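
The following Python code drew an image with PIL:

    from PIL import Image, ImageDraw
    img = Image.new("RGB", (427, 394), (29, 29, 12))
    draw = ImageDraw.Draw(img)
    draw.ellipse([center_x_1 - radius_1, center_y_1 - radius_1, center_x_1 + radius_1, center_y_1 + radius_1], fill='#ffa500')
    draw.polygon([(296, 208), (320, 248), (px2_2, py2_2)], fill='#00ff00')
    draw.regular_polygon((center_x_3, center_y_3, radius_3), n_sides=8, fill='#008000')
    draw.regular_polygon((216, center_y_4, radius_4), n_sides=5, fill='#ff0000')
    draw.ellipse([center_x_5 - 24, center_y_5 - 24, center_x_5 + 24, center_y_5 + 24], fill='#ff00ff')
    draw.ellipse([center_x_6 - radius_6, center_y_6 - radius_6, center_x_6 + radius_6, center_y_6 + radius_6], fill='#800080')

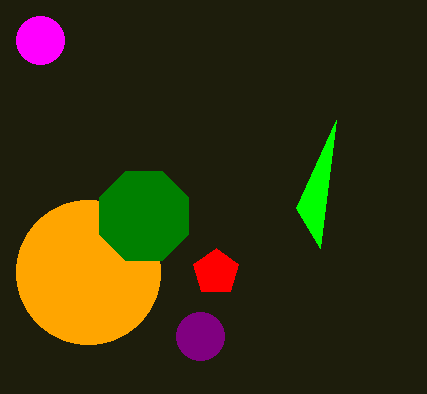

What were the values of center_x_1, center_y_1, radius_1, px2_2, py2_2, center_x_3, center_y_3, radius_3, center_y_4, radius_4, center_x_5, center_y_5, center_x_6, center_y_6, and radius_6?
center_x_1 = 88; center_y_1 = 272; radius_1 = 72; px2_2 = 336; py2_2 = 120; center_x_3 = 144; center_y_3 = 216; radius_3 = 48; center_y_4 = 272; radius_4 = 24; center_x_5 = 40; center_y_5 = 40; center_x_6 = 200; center_y_6 = 336; radius_6 = 24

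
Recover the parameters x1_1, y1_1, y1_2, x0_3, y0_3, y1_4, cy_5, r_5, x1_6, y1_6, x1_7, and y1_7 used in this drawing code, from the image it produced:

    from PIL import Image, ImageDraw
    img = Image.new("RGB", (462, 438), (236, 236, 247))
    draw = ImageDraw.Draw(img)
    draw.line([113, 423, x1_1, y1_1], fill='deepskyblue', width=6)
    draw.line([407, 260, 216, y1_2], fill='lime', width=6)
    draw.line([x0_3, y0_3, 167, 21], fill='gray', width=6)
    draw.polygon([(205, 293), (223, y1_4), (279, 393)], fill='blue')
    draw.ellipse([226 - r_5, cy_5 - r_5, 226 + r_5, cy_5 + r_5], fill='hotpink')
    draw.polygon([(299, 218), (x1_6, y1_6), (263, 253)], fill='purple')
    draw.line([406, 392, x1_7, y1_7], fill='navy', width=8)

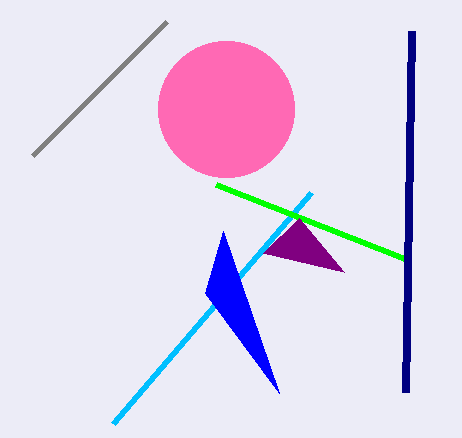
x1_1 = 311; y1_1 = 192; y1_2 = 185; x0_3 = 33; y0_3 = 155; y1_4 = 231; cy_5 = 109; r_5 = 68; x1_6 = 344; y1_6 = 272; x1_7 = 412; y1_7 = 31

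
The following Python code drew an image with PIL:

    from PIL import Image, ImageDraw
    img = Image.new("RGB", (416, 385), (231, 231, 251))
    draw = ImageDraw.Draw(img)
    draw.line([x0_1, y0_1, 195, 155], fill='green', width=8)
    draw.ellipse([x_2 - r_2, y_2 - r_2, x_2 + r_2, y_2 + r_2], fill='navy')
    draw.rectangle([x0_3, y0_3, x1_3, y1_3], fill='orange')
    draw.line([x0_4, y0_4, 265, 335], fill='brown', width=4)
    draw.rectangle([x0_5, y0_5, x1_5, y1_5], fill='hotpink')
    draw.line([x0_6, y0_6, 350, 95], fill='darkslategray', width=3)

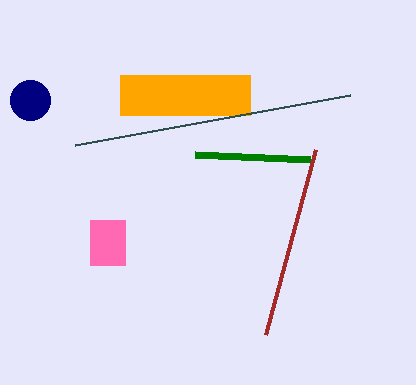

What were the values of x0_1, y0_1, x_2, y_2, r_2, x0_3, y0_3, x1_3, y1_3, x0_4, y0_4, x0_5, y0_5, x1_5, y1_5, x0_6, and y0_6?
x0_1 = 310
y0_1 = 160
x_2 = 30
y_2 = 100
r_2 = 20
x0_3 = 120
y0_3 = 75
x1_3 = 250
y1_3 = 115
x0_4 = 315
y0_4 = 150
x0_5 = 90
y0_5 = 220
x1_5 = 125
y1_5 = 265
x0_6 = 75
y0_6 = 145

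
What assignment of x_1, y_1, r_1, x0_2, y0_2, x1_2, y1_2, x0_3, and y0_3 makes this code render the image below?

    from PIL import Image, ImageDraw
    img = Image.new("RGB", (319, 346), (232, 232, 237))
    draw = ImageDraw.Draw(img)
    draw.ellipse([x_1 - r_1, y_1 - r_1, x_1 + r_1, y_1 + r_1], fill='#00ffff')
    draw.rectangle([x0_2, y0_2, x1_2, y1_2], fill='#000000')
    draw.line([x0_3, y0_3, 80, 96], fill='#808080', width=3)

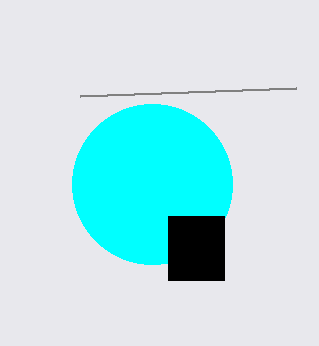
x_1 = 152, y_1 = 184, r_1 = 80, x0_2 = 168, y0_2 = 216, x1_2 = 224, y1_2 = 280, x0_3 = 296, y0_3 = 88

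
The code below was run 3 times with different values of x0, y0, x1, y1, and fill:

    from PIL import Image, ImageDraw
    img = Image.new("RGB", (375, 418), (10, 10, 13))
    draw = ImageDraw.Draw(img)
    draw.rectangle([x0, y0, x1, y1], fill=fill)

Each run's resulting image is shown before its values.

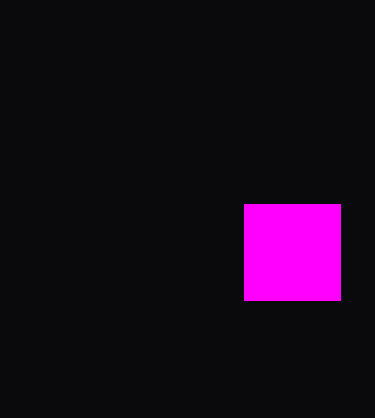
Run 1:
x0 = 244; y0 = 204; x1 = 340; y1 = 300; fill = 'magenta'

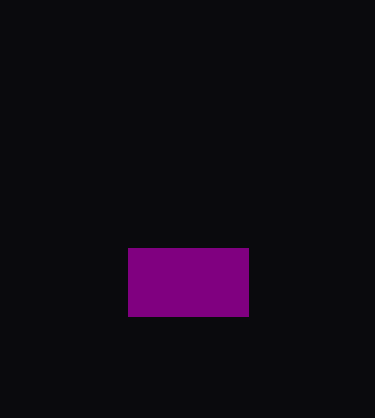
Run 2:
x0 = 128; y0 = 248; x1 = 248; y1 = 316; fill = 'purple'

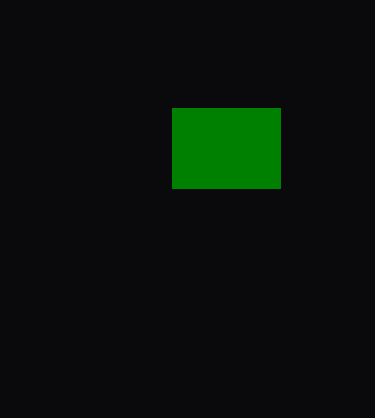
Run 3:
x0 = 172, y0 = 108, x1 = 280, y1 = 188, fill = 'green'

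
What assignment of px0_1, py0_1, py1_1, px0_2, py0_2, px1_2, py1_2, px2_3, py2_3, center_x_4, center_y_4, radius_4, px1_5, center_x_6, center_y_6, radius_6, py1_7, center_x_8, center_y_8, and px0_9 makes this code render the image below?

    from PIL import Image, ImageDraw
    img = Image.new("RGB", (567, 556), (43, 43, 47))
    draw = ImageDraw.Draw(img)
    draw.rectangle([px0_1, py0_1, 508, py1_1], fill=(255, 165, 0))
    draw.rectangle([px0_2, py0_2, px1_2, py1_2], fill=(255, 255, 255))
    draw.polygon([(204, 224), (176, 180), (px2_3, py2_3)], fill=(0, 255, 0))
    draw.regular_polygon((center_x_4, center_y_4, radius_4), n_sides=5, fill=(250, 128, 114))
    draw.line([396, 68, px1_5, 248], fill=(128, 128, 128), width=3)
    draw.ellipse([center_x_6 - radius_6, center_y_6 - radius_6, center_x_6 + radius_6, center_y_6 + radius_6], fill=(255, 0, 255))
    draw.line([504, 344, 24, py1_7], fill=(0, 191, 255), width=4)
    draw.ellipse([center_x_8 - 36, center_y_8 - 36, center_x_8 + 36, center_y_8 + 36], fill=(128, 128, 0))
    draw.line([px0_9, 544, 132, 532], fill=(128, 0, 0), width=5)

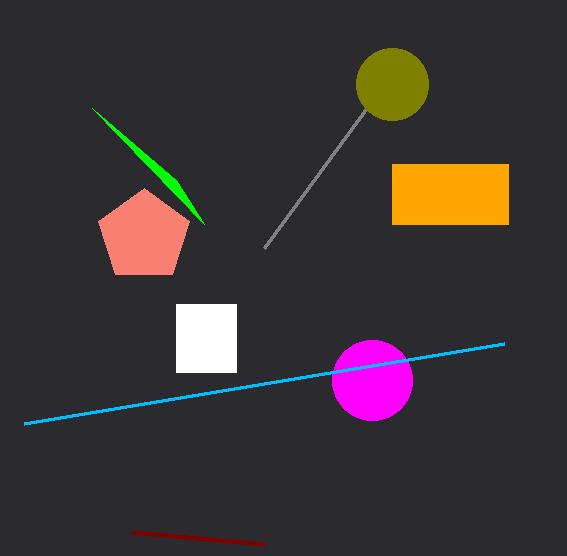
px0_1 = 392; py0_1 = 164; py1_1 = 224; px0_2 = 176; py0_2 = 304; px1_2 = 236; py1_2 = 372; px2_3 = 92; py2_3 = 108; center_x_4 = 144; center_y_4 = 236; radius_4 = 48; px1_5 = 264; center_x_6 = 372; center_y_6 = 380; radius_6 = 40; py1_7 = 424; center_x_8 = 392; center_y_8 = 84; px0_9 = 264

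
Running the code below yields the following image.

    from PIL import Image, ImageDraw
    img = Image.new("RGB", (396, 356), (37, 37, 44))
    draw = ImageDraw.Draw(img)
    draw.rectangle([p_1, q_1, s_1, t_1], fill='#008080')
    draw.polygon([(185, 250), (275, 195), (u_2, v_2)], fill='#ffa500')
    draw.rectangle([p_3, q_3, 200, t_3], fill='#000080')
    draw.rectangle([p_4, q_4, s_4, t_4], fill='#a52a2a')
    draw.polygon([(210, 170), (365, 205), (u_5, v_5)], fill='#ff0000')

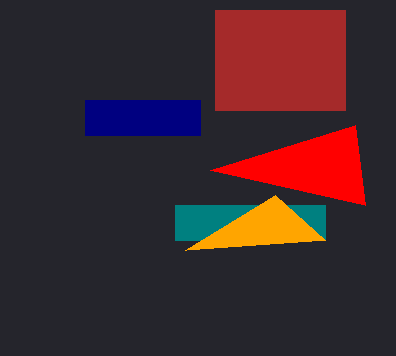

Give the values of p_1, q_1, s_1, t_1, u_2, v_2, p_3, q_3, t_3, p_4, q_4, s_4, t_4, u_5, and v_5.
p_1 = 175, q_1 = 205, s_1 = 325, t_1 = 240, u_2 = 325, v_2 = 240, p_3 = 85, q_3 = 100, t_3 = 135, p_4 = 215, q_4 = 10, s_4 = 345, t_4 = 110, u_5 = 355, v_5 = 125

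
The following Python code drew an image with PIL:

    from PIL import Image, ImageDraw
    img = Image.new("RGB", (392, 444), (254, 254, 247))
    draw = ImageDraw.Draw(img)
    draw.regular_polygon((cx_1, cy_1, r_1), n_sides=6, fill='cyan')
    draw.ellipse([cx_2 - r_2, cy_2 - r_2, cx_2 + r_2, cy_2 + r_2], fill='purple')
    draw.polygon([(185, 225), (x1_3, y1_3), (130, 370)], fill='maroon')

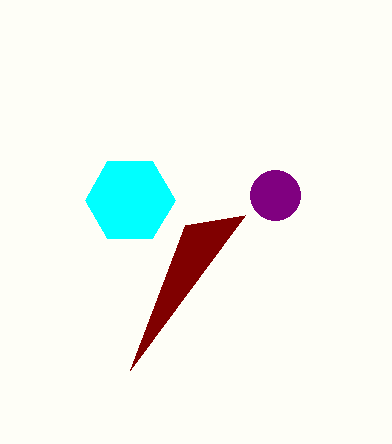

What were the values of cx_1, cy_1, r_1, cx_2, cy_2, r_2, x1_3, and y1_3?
cx_1 = 130; cy_1 = 200; r_1 = 45; cx_2 = 275; cy_2 = 195; r_2 = 25; x1_3 = 245; y1_3 = 215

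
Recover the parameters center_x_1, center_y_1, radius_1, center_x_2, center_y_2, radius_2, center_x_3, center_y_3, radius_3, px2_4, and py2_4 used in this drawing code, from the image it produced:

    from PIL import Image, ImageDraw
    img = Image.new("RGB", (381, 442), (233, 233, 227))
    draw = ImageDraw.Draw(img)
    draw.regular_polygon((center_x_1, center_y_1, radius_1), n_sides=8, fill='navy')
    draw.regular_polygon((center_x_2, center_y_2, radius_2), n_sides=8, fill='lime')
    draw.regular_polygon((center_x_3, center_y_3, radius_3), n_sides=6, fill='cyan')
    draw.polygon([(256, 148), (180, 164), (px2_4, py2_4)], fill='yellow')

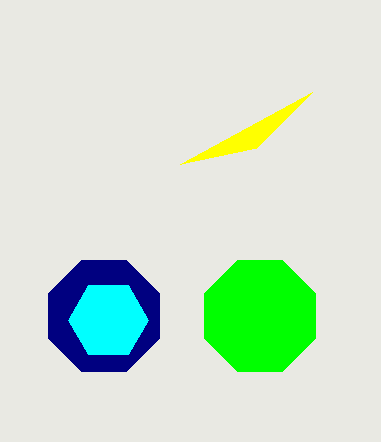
center_x_1 = 104
center_y_1 = 316
radius_1 = 60
center_x_2 = 260
center_y_2 = 316
radius_2 = 60
center_x_3 = 108
center_y_3 = 320
radius_3 = 40
px2_4 = 312
py2_4 = 92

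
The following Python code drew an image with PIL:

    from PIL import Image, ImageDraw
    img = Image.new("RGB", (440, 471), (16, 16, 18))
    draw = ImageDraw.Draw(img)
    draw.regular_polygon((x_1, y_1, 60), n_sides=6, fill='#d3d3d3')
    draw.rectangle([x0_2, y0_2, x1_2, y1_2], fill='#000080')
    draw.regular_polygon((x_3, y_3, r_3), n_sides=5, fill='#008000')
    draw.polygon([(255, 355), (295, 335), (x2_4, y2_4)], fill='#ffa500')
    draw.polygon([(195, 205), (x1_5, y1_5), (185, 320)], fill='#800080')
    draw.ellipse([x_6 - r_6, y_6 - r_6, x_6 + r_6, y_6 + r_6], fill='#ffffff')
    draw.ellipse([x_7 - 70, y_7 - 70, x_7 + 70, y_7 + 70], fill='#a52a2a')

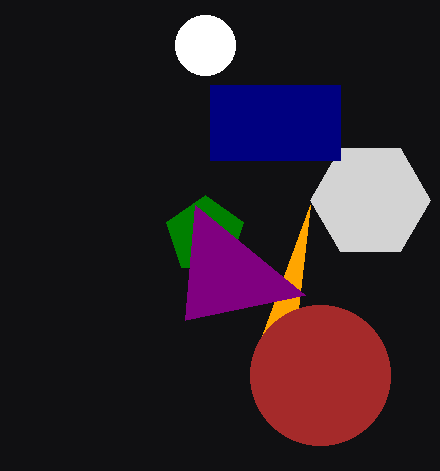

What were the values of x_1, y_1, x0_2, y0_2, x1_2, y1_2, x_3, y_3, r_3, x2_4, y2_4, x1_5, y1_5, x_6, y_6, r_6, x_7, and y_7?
x_1 = 370, y_1 = 200, x0_2 = 210, y0_2 = 85, x1_2 = 340, y1_2 = 160, x_3 = 205, y_3 = 235, r_3 = 40, x2_4 = 310, y2_4 = 205, x1_5 = 305, y1_5 = 295, x_6 = 205, y_6 = 45, r_6 = 30, x_7 = 320, y_7 = 375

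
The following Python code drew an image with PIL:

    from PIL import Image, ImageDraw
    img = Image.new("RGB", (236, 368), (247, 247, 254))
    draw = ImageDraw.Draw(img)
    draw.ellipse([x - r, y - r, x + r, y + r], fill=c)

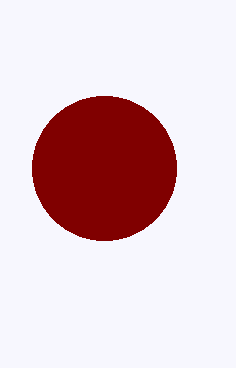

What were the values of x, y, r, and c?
x = 104
y = 168
r = 72
c = 'maroon'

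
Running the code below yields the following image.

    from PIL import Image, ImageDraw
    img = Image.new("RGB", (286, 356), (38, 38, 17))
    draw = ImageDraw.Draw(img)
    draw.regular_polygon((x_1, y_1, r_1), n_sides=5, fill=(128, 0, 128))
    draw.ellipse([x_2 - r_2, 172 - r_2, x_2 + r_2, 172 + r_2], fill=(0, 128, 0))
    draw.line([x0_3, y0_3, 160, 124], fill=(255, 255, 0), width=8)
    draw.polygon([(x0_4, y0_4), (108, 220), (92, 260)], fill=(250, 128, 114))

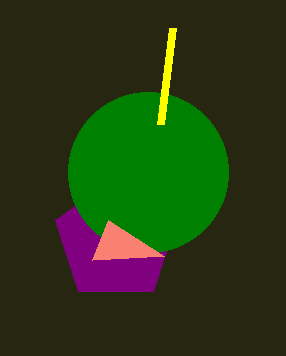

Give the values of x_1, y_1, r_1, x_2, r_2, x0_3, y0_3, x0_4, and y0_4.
x_1 = 116; y_1 = 240; r_1 = 64; x_2 = 148; r_2 = 80; x0_3 = 172; y0_3 = 28; x0_4 = 164; y0_4 = 256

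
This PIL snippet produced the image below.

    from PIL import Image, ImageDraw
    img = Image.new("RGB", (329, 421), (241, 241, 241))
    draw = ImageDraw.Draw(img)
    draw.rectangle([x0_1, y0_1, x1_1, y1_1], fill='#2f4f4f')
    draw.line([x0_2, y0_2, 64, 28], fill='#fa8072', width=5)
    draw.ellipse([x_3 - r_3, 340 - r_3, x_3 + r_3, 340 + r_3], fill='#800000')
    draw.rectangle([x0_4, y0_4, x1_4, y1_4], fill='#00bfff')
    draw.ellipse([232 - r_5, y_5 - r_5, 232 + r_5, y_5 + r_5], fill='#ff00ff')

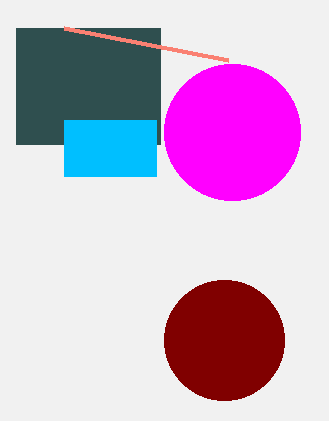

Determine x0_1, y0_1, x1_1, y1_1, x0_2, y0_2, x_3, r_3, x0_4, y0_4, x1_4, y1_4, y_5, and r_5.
x0_1 = 16
y0_1 = 28
x1_1 = 160
y1_1 = 144
x0_2 = 228
y0_2 = 60
x_3 = 224
r_3 = 60
x0_4 = 64
y0_4 = 120
x1_4 = 156
y1_4 = 176
y_5 = 132
r_5 = 68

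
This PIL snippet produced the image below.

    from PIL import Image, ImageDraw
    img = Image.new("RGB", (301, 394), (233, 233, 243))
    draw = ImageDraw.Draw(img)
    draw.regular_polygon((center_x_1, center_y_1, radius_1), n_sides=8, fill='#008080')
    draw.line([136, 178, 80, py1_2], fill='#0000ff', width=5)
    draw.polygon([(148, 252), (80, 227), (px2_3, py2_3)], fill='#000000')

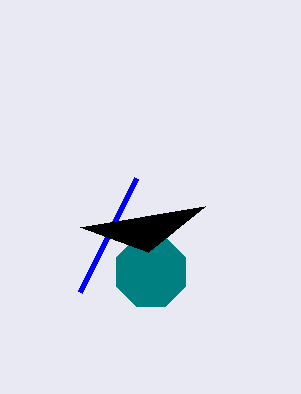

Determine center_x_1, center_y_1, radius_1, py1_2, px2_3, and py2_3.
center_x_1 = 151; center_y_1 = 272; radius_1 = 37; py1_2 = 292; px2_3 = 205; py2_3 = 206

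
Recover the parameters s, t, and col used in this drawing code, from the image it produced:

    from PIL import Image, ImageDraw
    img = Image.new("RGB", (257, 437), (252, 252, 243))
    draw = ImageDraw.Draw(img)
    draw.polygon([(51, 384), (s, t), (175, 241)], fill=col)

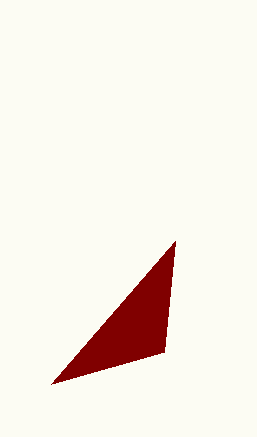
s = 164
t = 352
col = 'maroon'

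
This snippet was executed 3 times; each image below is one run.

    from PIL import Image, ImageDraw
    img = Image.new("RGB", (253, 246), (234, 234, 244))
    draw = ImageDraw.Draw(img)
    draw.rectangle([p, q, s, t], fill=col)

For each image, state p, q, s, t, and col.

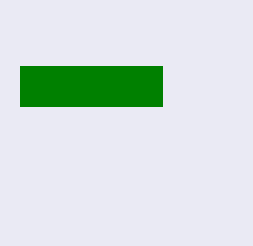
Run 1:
p = 20, q = 66, s = 162, t = 106, col = 'green'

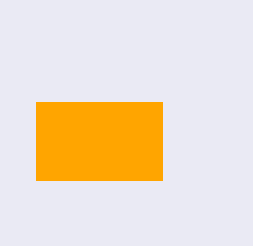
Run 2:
p = 36; q = 102; s = 162; t = 180; col = 'orange'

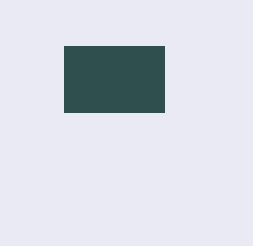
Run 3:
p = 64
q = 46
s = 164
t = 112
col = 'darkslategray'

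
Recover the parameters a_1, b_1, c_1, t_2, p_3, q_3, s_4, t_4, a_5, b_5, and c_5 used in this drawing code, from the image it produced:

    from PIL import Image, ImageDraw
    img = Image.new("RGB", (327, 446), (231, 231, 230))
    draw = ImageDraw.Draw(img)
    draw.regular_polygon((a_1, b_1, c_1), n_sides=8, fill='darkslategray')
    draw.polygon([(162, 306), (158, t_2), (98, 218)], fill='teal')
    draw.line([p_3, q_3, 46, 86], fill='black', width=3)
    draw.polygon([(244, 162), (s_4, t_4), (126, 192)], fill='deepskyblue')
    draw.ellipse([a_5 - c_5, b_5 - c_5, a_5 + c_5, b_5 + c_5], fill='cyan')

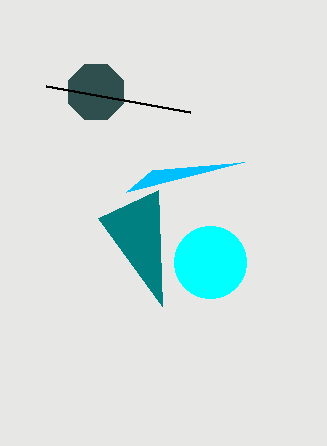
a_1 = 96
b_1 = 92
c_1 = 30
t_2 = 190
p_3 = 190
q_3 = 112
s_4 = 152
t_4 = 170
a_5 = 210
b_5 = 262
c_5 = 36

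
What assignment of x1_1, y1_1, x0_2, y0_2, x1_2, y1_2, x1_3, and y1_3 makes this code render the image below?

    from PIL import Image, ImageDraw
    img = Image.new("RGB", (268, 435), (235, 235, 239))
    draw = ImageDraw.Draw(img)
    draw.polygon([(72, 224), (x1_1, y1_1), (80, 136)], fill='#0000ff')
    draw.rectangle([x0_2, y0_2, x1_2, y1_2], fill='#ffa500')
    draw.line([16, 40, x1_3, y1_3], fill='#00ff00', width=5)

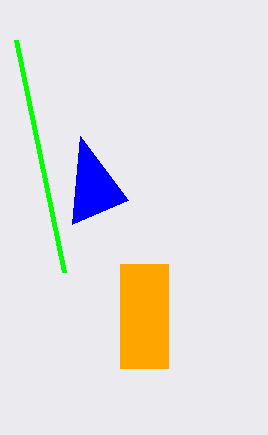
x1_1 = 128, y1_1 = 200, x0_2 = 120, y0_2 = 264, x1_2 = 168, y1_2 = 368, x1_3 = 64, y1_3 = 272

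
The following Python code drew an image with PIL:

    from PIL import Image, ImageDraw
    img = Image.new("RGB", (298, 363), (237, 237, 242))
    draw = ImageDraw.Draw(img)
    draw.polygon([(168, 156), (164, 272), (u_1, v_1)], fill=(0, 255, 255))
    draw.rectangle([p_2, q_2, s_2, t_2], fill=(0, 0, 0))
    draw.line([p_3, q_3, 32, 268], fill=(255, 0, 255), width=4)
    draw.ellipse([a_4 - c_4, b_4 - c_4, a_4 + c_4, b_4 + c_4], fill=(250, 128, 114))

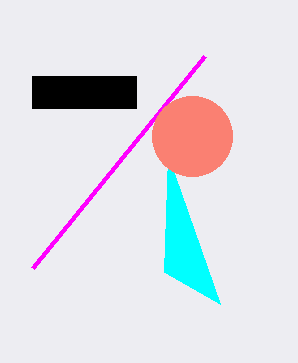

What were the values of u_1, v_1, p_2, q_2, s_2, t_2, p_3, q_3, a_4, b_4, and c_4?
u_1 = 220; v_1 = 304; p_2 = 32; q_2 = 76; s_2 = 136; t_2 = 108; p_3 = 204; q_3 = 56; a_4 = 192; b_4 = 136; c_4 = 40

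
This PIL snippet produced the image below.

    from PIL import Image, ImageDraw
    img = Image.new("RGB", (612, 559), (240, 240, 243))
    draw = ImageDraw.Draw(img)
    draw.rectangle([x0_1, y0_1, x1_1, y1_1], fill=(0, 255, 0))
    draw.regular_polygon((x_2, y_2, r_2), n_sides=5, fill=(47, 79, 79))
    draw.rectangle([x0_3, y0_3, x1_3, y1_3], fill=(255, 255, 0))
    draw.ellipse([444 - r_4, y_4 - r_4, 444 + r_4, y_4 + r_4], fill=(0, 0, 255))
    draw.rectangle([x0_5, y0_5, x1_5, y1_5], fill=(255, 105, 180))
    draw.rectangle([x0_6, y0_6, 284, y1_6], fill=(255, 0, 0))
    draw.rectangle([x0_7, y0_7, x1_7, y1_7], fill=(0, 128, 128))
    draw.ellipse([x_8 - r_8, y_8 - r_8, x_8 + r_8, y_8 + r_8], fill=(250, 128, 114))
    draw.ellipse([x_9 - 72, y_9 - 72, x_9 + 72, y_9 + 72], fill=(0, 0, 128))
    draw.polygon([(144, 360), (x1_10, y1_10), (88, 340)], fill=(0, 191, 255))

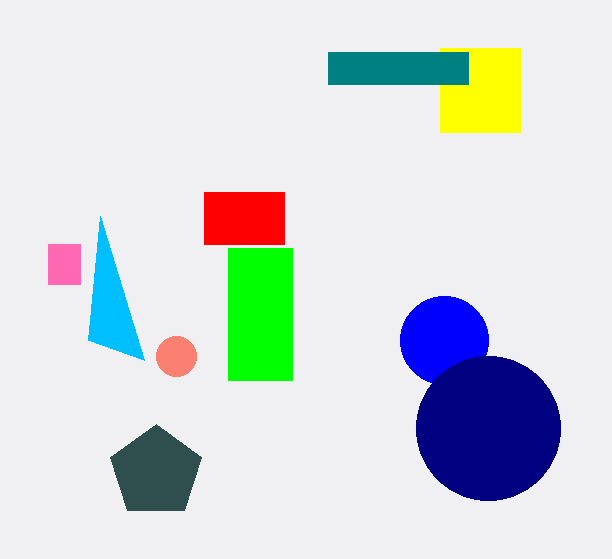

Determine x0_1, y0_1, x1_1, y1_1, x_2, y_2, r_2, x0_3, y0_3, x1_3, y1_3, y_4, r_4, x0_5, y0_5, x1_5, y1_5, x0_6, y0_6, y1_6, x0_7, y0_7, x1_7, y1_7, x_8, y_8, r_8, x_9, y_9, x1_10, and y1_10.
x0_1 = 228; y0_1 = 248; x1_1 = 292; y1_1 = 380; x_2 = 156; y_2 = 472; r_2 = 48; x0_3 = 440; y0_3 = 48; x1_3 = 520; y1_3 = 132; y_4 = 340; r_4 = 44; x0_5 = 48; y0_5 = 244; x1_5 = 80; y1_5 = 284; x0_6 = 204; y0_6 = 192; y1_6 = 244; x0_7 = 328; y0_7 = 52; x1_7 = 468; y1_7 = 84; x_8 = 176; y_8 = 356; r_8 = 20; x_9 = 488; y_9 = 428; x1_10 = 100; y1_10 = 216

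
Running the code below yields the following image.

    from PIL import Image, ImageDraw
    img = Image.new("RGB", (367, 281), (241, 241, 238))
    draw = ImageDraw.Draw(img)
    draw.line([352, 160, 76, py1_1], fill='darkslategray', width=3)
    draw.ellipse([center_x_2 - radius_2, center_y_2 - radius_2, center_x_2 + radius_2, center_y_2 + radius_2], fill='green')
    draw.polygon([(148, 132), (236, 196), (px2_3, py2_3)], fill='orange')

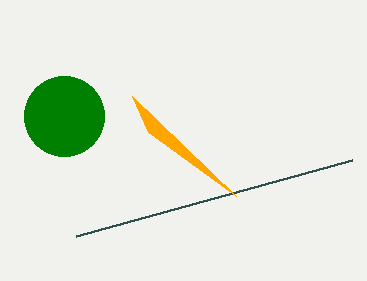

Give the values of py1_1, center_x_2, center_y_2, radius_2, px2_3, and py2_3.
py1_1 = 236; center_x_2 = 64; center_y_2 = 116; radius_2 = 40; px2_3 = 132; py2_3 = 96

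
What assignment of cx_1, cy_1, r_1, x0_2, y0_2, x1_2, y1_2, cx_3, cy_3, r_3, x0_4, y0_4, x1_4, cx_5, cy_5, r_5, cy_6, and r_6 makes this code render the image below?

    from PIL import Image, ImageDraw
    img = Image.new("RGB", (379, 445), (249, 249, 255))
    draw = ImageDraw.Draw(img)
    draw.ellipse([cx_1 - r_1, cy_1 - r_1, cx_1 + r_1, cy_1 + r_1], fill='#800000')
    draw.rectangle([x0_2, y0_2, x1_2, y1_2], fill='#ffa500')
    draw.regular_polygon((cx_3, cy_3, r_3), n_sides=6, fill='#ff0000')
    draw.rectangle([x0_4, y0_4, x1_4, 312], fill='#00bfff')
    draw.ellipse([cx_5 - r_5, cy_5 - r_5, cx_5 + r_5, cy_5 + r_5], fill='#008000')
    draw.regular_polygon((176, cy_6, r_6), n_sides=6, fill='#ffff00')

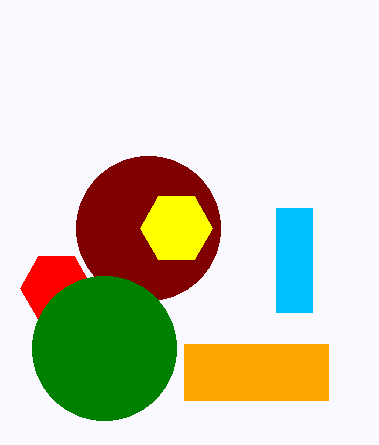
cx_1 = 148; cy_1 = 228; r_1 = 72; x0_2 = 184; y0_2 = 344; x1_2 = 328; y1_2 = 400; cx_3 = 56; cy_3 = 288; r_3 = 36; x0_4 = 276; y0_4 = 208; x1_4 = 312; cx_5 = 104; cy_5 = 348; r_5 = 72; cy_6 = 228; r_6 = 36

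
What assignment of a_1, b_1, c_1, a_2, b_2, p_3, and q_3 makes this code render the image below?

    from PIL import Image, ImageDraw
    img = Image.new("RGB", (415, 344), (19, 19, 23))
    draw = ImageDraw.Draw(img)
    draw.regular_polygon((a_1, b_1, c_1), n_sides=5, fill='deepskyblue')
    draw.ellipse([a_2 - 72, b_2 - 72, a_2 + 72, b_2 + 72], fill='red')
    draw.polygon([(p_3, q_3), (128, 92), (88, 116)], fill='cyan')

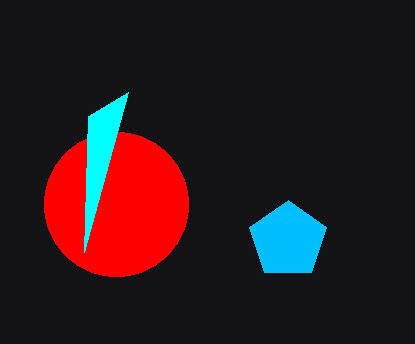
a_1 = 288, b_1 = 240, c_1 = 40, a_2 = 116, b_2 = 204, p_3 = 84, q_3 = 252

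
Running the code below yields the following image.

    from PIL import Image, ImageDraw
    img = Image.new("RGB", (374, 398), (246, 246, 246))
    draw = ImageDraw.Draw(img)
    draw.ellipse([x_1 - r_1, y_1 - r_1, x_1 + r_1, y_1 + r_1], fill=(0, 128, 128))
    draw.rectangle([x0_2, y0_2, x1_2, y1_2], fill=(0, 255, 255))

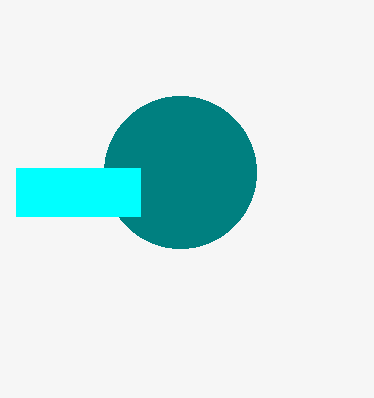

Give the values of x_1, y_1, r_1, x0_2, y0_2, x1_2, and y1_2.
x_1 = 180
y_1 = 172
r_1 = 76
x0_2 = 16
y0_2 = 168
x1_2 = 140
y1_2 = 216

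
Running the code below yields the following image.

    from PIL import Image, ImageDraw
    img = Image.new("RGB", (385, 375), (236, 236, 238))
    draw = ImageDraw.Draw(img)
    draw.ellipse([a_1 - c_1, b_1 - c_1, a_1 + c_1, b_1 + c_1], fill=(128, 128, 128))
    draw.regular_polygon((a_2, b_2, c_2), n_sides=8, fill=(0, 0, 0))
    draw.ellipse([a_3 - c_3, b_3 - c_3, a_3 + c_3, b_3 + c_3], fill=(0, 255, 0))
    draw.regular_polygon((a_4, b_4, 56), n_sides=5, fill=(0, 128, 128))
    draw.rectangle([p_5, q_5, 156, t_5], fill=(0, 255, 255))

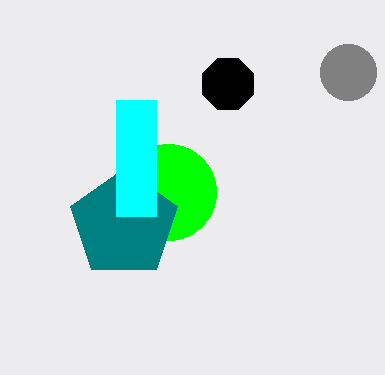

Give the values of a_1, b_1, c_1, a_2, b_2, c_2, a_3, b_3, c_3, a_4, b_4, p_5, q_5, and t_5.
a_1 = 348
b_1 = 72
c_1 = 28
a_2 = 228
b_2 = 84
c_2 = 28
a_3 = 168
b_3 = 192
c_3 = 48
a_4 = 124
b_4 = 224
p_5 = 116
q_5 = 100
t_5 = 216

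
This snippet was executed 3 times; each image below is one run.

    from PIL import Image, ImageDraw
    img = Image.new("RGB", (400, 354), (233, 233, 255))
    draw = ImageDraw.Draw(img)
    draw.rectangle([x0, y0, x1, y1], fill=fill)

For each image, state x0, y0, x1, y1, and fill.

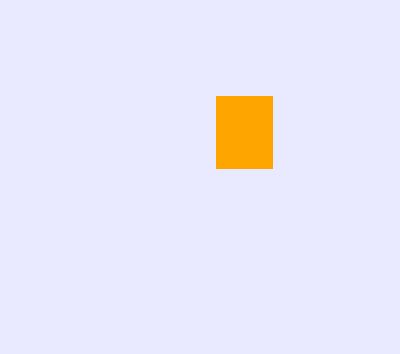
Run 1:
x0 = 216; y0 = 96; x1 = 272; y1 = 168; fill = 'orange'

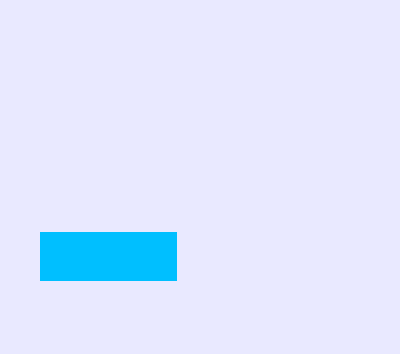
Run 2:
x0 = 40; y0 = 232; x1 = 176; y1 = 280; fill = 'deepskyblue'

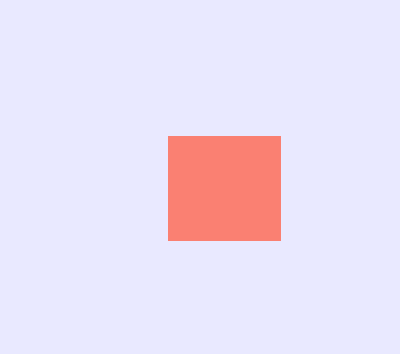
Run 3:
x0 = 168, y0 = 136, x1 = 280, y1 = 240, fill = 'salmon'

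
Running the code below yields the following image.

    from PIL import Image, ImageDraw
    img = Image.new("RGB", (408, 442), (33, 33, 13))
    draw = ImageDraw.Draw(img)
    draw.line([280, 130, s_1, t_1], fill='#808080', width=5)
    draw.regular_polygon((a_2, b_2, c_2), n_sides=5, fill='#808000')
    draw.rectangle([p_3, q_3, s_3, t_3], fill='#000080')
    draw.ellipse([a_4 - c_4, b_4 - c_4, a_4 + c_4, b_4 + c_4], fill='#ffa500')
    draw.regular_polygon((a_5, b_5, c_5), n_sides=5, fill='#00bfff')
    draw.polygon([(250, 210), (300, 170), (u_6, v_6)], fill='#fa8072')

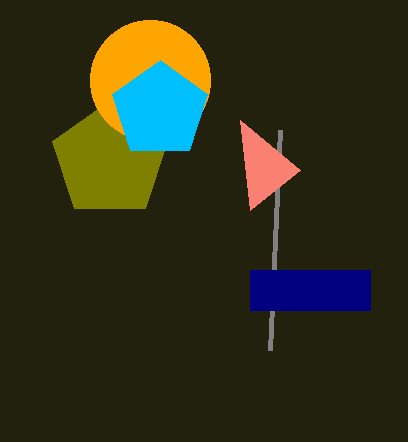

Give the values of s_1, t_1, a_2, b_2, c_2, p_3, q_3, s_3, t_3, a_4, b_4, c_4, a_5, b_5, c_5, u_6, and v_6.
s_1 = 270
t_1 = 350
a_2 = 110
b_2 = 160
c_2 = 60
p_3 = 250
q_3 = 270
s_3 = 370
t_3 = 310
a_4 = 150
b_4 = 80
c_4 = 60
a_5 = 160
b_5 = 110
c_5 = 50
u_6 = 240
v_6 = 120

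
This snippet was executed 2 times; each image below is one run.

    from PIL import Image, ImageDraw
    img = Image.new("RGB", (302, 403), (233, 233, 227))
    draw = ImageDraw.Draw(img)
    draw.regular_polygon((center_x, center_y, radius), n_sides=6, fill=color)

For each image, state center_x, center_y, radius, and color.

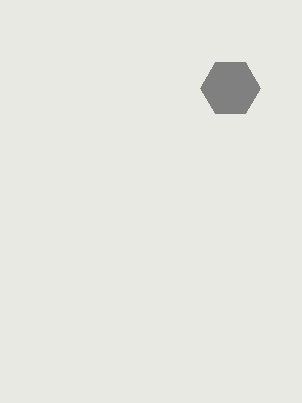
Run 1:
center_x = 230; center_y = 88; radius = 30; color = 'gray'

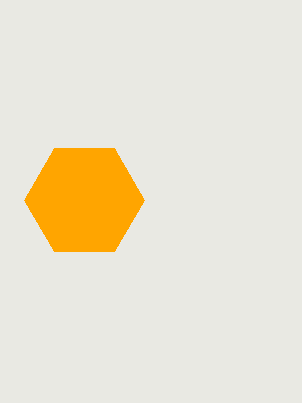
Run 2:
center_x = 84, center_y = 200, radius = 60, color = 'orange'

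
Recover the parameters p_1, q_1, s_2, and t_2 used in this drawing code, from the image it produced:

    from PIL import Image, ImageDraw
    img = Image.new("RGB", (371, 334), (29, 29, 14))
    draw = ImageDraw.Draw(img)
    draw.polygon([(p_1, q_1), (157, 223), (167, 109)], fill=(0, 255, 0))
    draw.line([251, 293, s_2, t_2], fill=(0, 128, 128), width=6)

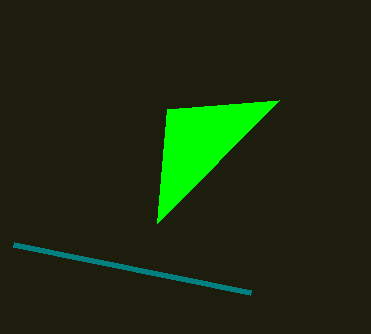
p_1 = 279, q_1 = 100, s_2 = 14, t_2 = 245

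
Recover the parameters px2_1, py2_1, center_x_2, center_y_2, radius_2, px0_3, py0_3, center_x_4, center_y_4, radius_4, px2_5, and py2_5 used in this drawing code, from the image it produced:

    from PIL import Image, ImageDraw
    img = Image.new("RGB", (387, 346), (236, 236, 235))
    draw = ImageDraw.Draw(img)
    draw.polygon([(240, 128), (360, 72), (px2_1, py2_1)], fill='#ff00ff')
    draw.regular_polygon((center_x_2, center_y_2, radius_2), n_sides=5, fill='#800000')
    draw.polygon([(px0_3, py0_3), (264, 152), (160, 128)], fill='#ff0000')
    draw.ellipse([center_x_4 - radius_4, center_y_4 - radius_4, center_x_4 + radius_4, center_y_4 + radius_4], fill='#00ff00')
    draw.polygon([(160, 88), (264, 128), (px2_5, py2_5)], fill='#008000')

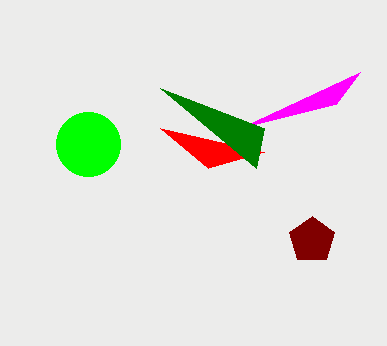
px2_1 = 336; py2_1 = 104; center_x_2 = 312; center_y_2 = 240; radius_2 = 24; px0_3 = 208; py0_3 = 168; center_x_4 = 88; center_y_4 = 144; radius_4 = 32; px2_5 = 256; py2_5 = 168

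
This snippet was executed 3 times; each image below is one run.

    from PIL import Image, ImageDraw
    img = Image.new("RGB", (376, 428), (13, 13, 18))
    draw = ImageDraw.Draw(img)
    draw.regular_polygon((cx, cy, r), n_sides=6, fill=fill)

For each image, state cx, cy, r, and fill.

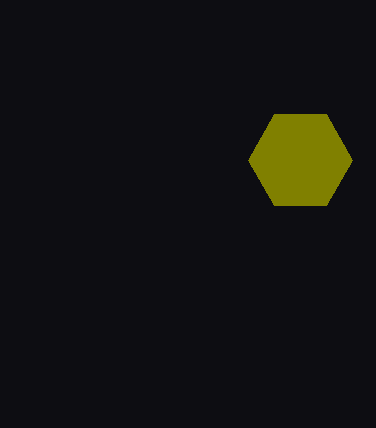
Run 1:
cx = 300; cy = 160; r = 52; fill = 'olive'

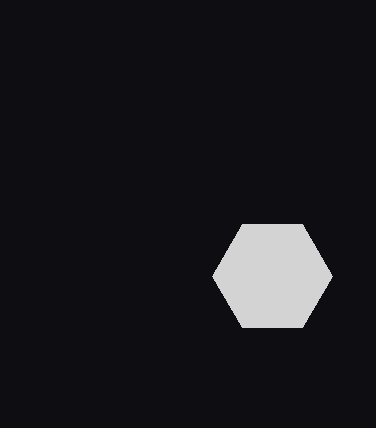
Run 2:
cx = 272; cy = 276; r = 60; fill = 'lightgray'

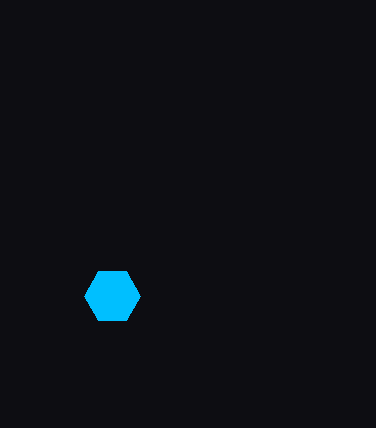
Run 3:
cx = 112
cy = 296
r = 28
fill = 'deepskyblue'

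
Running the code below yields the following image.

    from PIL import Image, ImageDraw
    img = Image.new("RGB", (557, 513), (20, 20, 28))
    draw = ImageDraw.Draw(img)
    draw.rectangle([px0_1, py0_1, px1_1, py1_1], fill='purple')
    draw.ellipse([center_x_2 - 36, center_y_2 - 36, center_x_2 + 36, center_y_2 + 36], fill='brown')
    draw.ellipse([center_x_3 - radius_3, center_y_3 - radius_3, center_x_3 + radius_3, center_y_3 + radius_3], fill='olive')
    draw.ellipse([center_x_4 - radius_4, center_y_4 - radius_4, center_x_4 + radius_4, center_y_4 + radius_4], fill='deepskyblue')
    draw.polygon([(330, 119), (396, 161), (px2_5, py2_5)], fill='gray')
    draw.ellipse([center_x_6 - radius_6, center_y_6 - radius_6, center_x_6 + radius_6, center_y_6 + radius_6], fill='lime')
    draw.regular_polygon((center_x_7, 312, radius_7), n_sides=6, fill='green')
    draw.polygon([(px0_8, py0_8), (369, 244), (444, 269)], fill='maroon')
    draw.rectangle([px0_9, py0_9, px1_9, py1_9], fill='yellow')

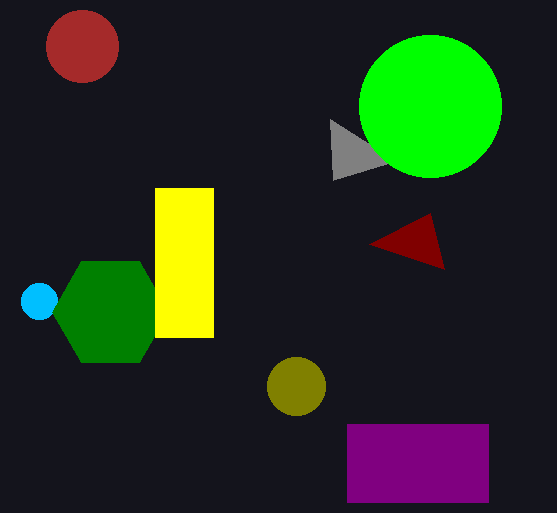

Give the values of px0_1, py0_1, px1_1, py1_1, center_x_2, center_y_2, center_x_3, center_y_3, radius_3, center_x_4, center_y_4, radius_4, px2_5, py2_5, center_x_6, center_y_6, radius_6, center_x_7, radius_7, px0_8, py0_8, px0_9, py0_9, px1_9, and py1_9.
px0_1 = 347, py0_1 = 424, px1_1 = 488, py1_1 = 502, center_x_2 = 82, center_y_2 = 46, center_x_3 = 296, center_y_3 = 386, radius_3 = 29, center_x_4 = 39, center_y_4 = 301, radius_4 = 18, px2_5 = 333, py2_5 = 180, center_x_6 = 430, center_y_6 = 106, radius_6 = 71, center_x_7 = 110, radius_7 = 58, px0_8 = 430, py0_8 = 213, px0_9 = 155, py0_9 = 188, px1_9 = 213, py1_9 = 337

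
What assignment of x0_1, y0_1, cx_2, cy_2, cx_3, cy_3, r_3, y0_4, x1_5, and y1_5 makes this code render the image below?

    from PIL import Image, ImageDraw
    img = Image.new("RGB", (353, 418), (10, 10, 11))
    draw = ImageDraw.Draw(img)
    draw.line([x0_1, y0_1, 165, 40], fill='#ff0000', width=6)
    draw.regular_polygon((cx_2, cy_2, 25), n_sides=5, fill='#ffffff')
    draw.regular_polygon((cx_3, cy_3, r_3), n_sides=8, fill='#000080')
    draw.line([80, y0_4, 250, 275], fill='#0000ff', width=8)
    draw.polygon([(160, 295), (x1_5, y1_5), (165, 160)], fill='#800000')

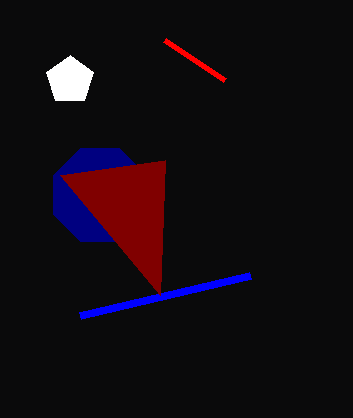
x0_1 = 225, y0_1 = 80, cx_2 = 70, cy_2 = 80, cx_3 = 100, cy_3 = 195, r_3 = 50, y0_4 = 315, x1_5 = 60, y1_5 = 175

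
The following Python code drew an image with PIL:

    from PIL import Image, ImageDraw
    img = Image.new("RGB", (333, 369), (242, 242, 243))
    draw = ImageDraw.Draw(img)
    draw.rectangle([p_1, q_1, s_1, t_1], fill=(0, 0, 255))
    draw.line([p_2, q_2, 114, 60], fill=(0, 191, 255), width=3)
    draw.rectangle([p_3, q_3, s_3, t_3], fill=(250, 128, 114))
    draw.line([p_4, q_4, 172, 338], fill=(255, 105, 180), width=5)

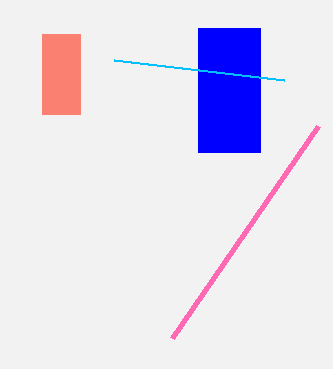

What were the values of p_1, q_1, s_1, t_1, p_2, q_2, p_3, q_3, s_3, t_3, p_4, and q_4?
p_1 = 198; q_1 = 28; s_1 = 260; t_1 = 152; p_2 = 284; q_2 = 80; p_3 = 42; q_3 = 34; s_3 = 80; t_3 = 114; p_4 = 318; q_4 = 126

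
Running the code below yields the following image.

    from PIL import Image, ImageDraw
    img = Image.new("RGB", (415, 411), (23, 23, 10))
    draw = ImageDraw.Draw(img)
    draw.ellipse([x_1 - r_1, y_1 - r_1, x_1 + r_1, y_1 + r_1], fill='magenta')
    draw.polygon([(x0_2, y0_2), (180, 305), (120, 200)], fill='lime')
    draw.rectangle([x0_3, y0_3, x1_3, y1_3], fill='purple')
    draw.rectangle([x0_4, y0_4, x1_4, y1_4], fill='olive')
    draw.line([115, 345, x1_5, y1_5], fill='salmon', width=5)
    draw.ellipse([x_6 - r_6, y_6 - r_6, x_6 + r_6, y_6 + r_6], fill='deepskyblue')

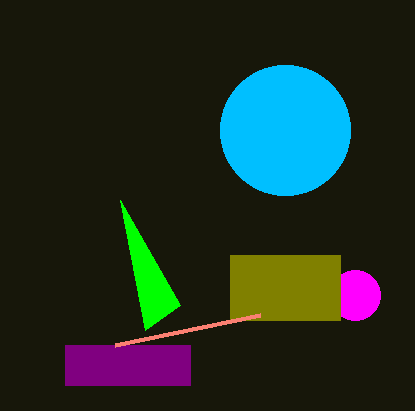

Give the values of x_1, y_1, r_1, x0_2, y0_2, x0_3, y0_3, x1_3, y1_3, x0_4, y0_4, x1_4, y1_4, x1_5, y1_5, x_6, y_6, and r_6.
x_1 = 355
y_1 = 295
r_1 = 25
x0_2 = 145
y0_2 = 330
x0_3 = 65
y0_3 = 345
x1_3 = 190
y1_3 = 385
x0_4 = 230
y0_4 = 255
x1_4 = 340
y1_4 = 320
x1_5 = 260
y1_5 = 315
x_6 = 285
y_6 = 130
r_6 = 65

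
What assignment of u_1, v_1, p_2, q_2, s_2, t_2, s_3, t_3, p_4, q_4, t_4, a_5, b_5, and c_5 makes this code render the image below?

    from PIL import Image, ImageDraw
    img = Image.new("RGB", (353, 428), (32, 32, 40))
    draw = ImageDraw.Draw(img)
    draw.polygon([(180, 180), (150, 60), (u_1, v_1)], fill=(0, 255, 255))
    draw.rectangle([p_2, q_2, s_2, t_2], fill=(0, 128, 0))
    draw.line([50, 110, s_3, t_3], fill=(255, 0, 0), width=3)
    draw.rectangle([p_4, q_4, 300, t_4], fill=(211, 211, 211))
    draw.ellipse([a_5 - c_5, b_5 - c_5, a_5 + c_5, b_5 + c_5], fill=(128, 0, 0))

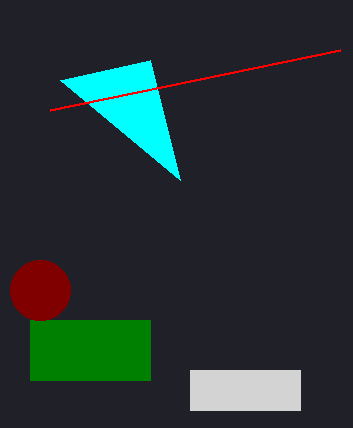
u_1 = 60; v_1 = 80; p_2 = 30; q_2 = 320; s_2 = 150; t_2 = 380; s_3 = 340; t_3 = 50; p_4 = 190; q_4 = 370; t_4 = 410; a_5 = 40; b_5 = 290; c_5 = 30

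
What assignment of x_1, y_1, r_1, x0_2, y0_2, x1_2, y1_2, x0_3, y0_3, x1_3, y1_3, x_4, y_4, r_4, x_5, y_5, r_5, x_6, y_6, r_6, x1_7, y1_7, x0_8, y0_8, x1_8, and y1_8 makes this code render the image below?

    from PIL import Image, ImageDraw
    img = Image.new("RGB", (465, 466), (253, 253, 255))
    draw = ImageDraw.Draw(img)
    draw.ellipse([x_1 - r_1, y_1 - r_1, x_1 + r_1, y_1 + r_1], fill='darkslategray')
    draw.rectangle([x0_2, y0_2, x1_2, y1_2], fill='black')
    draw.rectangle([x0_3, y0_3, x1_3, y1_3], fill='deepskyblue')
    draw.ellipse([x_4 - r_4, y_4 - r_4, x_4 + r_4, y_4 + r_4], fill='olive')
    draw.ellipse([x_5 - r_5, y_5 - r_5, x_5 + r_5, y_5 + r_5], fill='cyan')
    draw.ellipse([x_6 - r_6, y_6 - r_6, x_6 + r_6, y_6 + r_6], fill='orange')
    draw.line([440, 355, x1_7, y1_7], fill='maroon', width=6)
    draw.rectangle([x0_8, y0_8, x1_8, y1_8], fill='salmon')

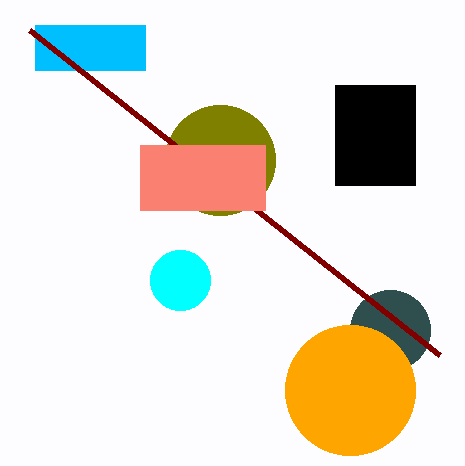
x_1 = 390, y_1 = 330, r_1 = 40, x0_2 = 335, y0_2 = 85, x1_2 = 415, y1_2 = 185, x0_3 = 35, y0_3 = 25, x1_3 = 145, y1_3 = 70, x_4 = 220, y_4 = 160, r_4 = 55, x_5 = 180, y_5 = 280, r_5 = 30, x_6 = 350, y_6 = 390, r_6 = 65, x1_7 = 30, y1_7 = 30, x0_8 = 140, y0_8 = 145, x1_8 = 265, y1_8 = 210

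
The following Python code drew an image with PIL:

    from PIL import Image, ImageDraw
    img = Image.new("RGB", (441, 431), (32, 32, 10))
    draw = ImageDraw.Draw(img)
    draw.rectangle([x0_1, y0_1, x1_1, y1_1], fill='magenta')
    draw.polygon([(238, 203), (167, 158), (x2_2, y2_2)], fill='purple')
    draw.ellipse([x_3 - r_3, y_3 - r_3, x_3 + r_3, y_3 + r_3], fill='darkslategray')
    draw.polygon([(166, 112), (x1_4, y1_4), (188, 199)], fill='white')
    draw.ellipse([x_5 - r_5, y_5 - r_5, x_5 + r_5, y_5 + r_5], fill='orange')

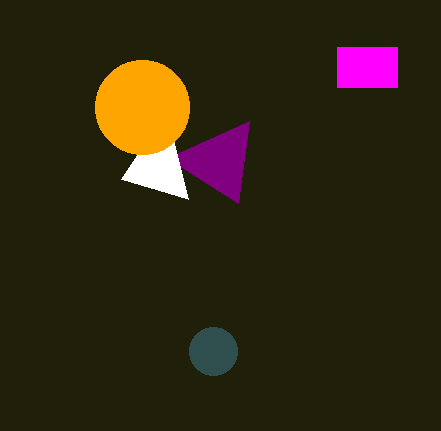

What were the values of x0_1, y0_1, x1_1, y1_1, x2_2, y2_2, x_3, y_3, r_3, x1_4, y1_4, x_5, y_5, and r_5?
x0_1 = 337, y0_1 = 47, x1_1 = 397, y1_1 = 87, x2_2 = 249, y2_2 = 121, x_3 = 213, y_3 = 351, r_3 = 24, x1_4 = 121, y1_4 = 179, x_5 = 142, y_5 = 107, r_5 = 47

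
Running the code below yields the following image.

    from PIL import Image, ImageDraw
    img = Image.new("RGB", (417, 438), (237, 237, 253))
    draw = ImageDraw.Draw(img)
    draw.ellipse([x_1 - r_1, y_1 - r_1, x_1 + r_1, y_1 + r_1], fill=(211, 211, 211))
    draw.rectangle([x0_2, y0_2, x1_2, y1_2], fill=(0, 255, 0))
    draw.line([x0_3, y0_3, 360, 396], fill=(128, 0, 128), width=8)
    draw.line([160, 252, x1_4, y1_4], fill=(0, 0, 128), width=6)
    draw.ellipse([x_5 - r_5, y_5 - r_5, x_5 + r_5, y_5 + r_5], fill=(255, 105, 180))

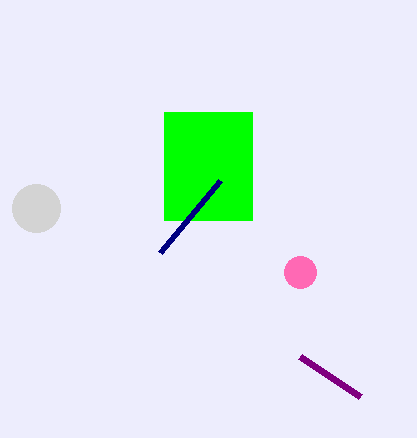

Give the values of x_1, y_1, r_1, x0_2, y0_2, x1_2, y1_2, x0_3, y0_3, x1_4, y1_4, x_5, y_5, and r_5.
x_1 = 36
y_1 = 208
r_1 = 24
x0_2 = 164
y0_2 = 112
x1_2 = 252
y1_2 = 220
x0_3 = 300
y0_3 = 356
x1_4 = 220
y1_4 = 180
x_5 = 300
y_5 = 272
r_5 = 16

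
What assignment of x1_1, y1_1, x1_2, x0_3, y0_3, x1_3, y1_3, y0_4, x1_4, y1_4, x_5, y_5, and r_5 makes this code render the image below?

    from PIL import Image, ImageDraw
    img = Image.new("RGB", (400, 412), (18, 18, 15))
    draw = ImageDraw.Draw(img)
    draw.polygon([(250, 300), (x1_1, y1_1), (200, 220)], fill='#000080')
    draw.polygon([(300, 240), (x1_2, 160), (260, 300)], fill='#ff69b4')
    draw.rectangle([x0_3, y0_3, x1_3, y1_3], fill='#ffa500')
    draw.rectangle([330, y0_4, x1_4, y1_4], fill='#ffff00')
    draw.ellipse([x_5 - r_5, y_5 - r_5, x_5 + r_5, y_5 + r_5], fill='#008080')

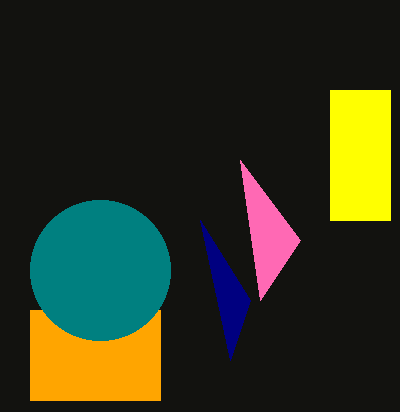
x1_1 = 230; y1_1 = 360; x1_2 = 240; x0_3 = 30; y0_3 = 310; x1_3 = 160; y1_3 = 400; y0_4 = 90; x1_4 = 390; y1_4 = 220; x_5 = 100; y_5 = 270; r_5 = 70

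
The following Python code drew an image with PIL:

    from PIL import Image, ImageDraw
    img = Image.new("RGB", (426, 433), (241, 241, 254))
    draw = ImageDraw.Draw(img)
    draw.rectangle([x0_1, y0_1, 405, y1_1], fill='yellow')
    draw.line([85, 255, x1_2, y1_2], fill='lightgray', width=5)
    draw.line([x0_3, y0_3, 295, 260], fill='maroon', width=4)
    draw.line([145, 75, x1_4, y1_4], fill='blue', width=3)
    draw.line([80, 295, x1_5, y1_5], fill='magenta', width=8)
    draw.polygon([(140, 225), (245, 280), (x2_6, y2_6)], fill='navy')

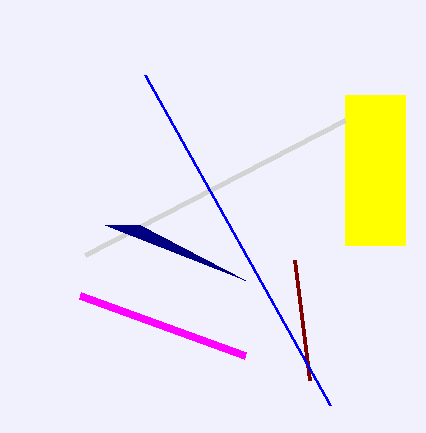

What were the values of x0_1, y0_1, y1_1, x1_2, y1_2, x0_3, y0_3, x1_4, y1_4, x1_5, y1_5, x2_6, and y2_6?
x0_1 = 345
y0_1 = 95
y1_1 = 245
x1_2 = 345
y1_2 = 120
x0_3 = 310
y0_3 = 380
x1_4 = 330
y1_4 = 405
x1_5 = 245
y1_5 = 355
x2_6 = 105
y2_6 = 225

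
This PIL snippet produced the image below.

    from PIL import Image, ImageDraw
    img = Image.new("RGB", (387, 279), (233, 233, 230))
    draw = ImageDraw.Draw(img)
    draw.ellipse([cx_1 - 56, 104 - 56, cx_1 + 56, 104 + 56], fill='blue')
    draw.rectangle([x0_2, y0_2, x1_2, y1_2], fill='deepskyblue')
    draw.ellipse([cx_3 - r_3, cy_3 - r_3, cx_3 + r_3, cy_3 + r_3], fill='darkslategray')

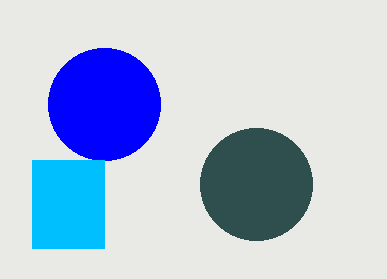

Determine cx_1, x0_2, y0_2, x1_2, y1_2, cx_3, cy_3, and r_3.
cx_1 = 104; x0_2 = 32; y0_2 = 160; x1_2 = 104; y1_2 = 248; cx_3 = 256; cy_3 = 184; r_3 = 56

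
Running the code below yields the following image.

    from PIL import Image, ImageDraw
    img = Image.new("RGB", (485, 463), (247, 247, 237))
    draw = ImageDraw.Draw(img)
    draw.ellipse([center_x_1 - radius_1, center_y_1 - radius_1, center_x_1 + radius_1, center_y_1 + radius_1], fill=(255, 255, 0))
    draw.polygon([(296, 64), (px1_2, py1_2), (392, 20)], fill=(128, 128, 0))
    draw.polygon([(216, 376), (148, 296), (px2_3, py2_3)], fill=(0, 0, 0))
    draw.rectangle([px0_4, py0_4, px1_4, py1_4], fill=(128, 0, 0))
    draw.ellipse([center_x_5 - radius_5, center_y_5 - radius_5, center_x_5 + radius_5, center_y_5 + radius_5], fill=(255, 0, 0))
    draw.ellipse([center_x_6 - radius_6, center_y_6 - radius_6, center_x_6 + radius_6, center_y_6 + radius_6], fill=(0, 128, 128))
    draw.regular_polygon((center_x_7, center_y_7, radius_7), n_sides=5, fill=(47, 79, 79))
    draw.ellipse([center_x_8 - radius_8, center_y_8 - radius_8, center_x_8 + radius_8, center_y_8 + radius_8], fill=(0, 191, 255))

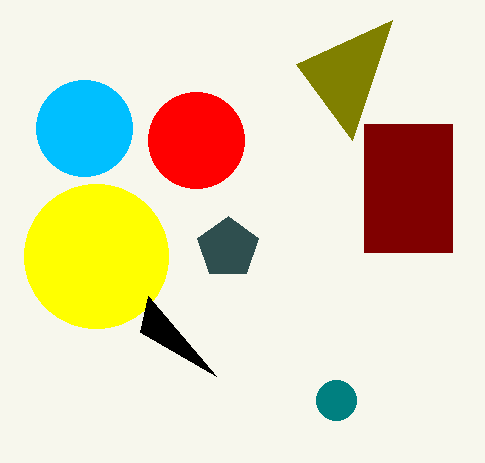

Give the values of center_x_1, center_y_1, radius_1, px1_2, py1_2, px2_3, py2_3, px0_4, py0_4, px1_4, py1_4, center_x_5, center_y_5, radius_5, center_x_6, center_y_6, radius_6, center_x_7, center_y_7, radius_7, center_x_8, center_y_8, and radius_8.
center_x_1 = 96, center_y_1 = 256, radius_1 = 72, px1_2 = 352, py1_2 = 140, px2_3 = 140, py2_3 = 332, px0_4 = 364, py0_4 = 124, px1_4 = 452, py1_4 = 252, center_x_5 = 196, center_y_5 = 140, radius_5 = 48, center_x_6 = 336, center_y_6 = 400, radius_6 = 20, center_x_7 = 228, center_y_7 = 248, radius_7 = 32, center_x_8 = 84, center_y_8 = 128, radius_8 = 48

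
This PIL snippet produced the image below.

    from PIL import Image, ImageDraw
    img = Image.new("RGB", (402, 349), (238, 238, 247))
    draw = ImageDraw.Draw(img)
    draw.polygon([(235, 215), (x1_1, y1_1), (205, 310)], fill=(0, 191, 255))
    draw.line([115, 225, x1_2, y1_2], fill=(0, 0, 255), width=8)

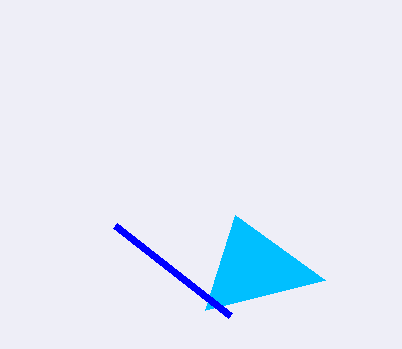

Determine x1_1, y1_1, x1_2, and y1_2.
x1_1 = 325; y1_1 = 280; x1_2 = 230; y1_2 = 315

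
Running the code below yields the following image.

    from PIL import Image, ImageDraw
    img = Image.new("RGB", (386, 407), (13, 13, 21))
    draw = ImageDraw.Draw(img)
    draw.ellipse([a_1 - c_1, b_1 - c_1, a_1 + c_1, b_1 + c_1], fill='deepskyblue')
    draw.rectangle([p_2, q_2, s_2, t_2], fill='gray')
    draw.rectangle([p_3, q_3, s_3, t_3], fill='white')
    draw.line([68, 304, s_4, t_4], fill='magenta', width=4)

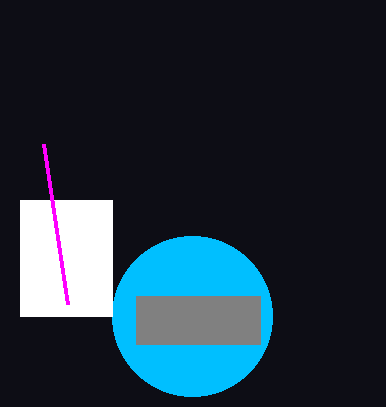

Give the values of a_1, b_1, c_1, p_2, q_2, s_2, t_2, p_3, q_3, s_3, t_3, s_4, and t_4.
a_1 = 192, b_1 = 316, c_1 = 80, p_2 = 136, q_2 = 296, s_2 = 260, t_2 = 344, p_3 = 20, q_3 = 200, s_3 = 112, t_3 = 316, s_4 = 44, t_4 = 144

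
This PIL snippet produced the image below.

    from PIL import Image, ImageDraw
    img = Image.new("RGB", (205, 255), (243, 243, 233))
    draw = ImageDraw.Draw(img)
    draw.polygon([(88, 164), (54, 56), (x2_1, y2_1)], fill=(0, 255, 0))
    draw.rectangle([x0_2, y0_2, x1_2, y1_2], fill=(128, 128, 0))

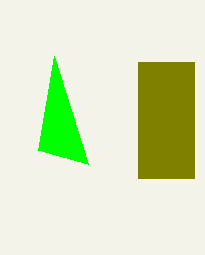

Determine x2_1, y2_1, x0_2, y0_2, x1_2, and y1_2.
x2_1 = 38; y2_1 = 150; x0_2 = 138; y0_2 = 62; x1_2 = 194; y1_2 = 178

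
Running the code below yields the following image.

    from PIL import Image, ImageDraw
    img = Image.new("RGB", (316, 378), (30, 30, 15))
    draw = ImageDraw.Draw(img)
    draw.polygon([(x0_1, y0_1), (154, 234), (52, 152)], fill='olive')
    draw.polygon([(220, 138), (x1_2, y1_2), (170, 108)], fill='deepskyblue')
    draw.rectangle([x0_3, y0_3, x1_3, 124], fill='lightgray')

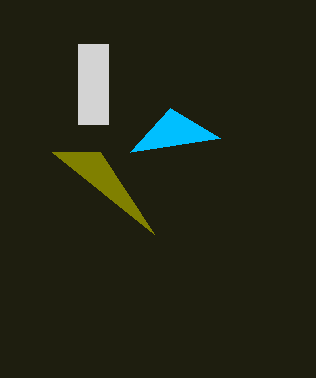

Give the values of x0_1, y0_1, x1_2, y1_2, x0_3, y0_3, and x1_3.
x0_1 = 100
y0_1 = 152
x1_2 = 130
y1_2 = 152
x0_3 = 78
y0_3 = 44
x1_3 = 108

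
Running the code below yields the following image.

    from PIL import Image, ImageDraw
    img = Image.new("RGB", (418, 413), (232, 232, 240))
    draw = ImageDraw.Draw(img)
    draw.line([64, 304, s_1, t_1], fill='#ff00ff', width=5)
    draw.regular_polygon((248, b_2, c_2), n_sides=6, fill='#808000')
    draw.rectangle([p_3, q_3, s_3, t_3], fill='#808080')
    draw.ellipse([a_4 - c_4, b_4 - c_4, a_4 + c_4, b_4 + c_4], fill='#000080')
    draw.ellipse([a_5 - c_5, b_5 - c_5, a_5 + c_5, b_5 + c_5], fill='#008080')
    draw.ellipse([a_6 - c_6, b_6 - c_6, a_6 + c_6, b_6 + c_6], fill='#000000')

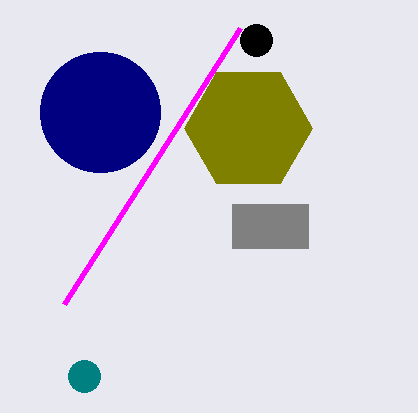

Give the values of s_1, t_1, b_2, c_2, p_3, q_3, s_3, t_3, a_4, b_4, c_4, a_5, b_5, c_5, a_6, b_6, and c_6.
s_1 = 240
t_1 = 28
b_2 = 128
c_2 = 64
p_3 = 232
q_3 = 204
s_3 = 308
t_3 = 248
a_4 = 100
b_4 = 112
c_4 = 60
a_5 = 84
b_5 = 376
c_5 = 16
a_6 = 256
b_6 = 40
c_6 = 16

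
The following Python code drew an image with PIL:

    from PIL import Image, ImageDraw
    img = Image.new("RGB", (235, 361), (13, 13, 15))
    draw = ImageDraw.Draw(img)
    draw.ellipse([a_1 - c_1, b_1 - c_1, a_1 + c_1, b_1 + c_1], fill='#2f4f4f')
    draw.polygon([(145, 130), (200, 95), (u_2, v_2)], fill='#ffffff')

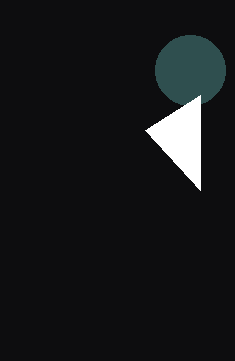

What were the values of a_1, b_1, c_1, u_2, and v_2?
a_1 = 190; b_1 = 70; c_1 = 35; u_2 = 200; v_2 = 190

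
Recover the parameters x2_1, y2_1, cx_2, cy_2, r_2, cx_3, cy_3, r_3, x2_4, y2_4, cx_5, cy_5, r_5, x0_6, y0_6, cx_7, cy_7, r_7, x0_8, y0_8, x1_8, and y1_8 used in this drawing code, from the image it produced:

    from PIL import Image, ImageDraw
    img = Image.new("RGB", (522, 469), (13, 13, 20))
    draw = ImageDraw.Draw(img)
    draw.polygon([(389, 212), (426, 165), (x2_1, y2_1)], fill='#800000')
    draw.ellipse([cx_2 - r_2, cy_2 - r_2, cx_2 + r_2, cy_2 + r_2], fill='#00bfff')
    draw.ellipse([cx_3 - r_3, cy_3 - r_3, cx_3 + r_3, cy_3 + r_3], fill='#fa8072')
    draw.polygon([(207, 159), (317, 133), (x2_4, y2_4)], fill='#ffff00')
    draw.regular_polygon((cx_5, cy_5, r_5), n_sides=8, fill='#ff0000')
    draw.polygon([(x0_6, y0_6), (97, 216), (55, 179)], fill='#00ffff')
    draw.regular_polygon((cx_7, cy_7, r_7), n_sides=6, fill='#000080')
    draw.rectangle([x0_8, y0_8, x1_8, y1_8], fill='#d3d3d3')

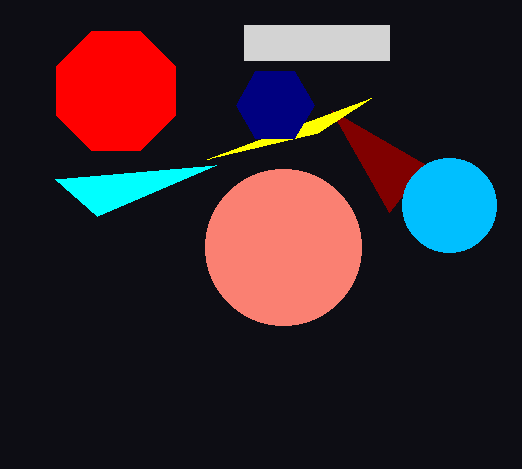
x2_1 = 331; y2_1 = 110; cx_2 = 449; cy_2 = 205; r_2 = 47; cx_3 = 283; cy_3 = 247; r_3 = 78; x2_4 = 371; y2_4 = 98; cx_5 = 116; cy_5 = 91; r_5 = 64; x0_6 = 216; y0_6 = 165; cx_7 = 275; cy_7 = 105; r_7 = 39; x0_8 = 244; y0_8 = 25; x1_8 = 389; y1_8 = 60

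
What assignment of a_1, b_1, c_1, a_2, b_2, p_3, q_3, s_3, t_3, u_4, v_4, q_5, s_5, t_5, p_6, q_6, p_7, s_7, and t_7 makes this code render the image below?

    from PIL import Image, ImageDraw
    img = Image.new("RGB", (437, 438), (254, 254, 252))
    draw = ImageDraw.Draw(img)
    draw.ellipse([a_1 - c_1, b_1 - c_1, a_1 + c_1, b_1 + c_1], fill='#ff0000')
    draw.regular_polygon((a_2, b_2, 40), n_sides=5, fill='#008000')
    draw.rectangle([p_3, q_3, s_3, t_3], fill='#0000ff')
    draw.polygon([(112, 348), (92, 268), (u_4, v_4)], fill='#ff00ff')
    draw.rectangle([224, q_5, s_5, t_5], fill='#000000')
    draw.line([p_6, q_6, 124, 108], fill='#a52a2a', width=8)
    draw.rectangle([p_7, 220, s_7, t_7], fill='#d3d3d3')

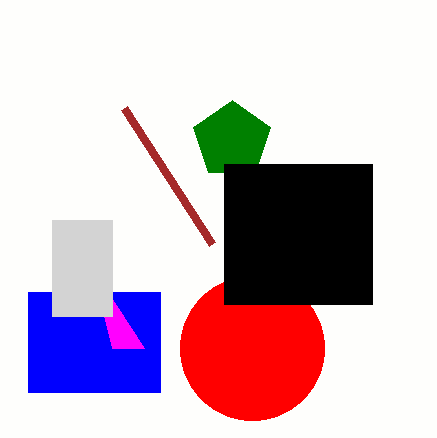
a_1 = 252, b_1 = 348, c_1 = 72, a_2 = 232, b_2 = 140, p_3 = 28, q_3 = 292, s_3 = 160, t_3 = 392, u_4 = 144, v_4 = 348, q_5 = 164, s_5 = 372, t_5 = 304, p_6 = 212, q_6 = 244, p_7 = 52, s_7 = 112, t_7 = 316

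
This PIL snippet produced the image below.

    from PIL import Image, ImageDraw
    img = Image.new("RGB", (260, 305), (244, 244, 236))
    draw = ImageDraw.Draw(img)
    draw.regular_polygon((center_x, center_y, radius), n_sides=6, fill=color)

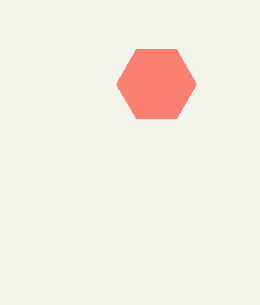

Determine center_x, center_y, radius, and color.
center_x = 156
center_y = 84
radius = 40
color = 'salmon'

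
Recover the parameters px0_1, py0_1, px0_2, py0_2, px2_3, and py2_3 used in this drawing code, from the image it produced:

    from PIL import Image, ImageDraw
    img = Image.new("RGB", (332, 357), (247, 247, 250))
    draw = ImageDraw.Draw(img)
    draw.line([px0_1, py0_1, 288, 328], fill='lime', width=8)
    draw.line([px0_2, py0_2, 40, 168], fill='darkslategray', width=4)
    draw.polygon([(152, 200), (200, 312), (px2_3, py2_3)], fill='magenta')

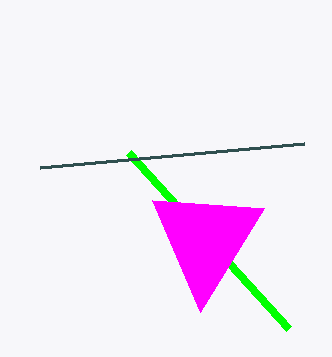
px0_1 = 128
py0_1 = 152
px0_2 = 304
py0_2 = 144
px2_3 = 264
py2_3 = 208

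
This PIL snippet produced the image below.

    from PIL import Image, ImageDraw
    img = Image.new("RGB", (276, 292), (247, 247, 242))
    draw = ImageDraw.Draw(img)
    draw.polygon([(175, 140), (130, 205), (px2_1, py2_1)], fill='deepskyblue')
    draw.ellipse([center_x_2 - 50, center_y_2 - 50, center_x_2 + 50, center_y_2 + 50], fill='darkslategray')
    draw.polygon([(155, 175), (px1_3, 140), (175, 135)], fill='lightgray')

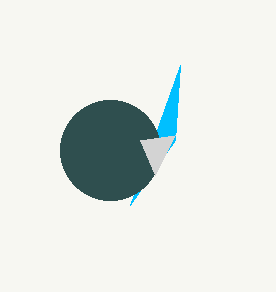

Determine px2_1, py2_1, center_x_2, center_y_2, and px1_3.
px2_1 = 180
py2_1 = 65
center_x_2 = 110
center_y_2 = 150
px1_3 = 140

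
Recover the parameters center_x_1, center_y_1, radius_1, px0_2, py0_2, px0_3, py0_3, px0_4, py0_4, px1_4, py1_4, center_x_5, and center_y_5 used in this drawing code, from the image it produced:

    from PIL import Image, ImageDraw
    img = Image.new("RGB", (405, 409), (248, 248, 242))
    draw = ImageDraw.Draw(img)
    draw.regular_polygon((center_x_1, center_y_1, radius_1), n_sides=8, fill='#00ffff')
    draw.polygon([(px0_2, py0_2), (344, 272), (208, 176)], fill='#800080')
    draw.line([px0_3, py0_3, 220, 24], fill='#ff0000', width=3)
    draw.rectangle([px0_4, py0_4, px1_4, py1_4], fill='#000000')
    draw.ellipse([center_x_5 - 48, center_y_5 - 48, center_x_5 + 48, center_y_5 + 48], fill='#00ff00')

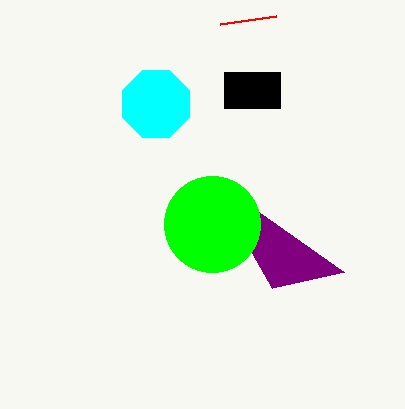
center_x_1 = 156, center_y_1 = 104, radius_1 = 36, px0_2 = 272, py0_2 = 288, px0_3 = 276, py0_3 = 16, px0_4 = 224, py0_4 = 72, px1_4 = 280, py1_4 = 108, center_x_5 = 212, center_y_5 = 224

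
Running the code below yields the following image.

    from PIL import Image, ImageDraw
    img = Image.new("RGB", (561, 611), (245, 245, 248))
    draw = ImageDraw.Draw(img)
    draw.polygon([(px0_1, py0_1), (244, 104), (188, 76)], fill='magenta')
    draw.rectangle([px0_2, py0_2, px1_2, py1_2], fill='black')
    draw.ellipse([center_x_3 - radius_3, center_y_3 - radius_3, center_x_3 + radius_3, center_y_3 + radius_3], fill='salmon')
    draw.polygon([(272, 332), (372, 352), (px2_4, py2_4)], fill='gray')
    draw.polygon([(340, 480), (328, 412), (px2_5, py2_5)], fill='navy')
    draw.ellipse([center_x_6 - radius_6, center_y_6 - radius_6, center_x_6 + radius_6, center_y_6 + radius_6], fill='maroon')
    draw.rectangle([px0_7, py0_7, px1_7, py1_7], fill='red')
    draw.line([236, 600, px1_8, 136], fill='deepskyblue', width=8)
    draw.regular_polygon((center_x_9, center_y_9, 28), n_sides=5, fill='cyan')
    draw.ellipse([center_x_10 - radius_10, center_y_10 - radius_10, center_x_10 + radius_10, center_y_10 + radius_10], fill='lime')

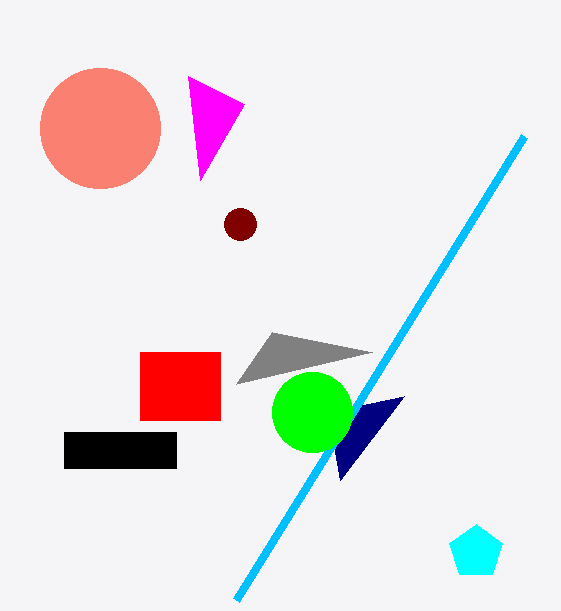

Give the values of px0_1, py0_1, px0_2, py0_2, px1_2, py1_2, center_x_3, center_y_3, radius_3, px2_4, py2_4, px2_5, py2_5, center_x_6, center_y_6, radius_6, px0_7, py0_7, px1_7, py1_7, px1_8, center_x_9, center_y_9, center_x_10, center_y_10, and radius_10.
px0_1 = 200, py0_1 = 180, px0_2 = 64, py0_2 = 432, px1_2 = 176, py1_2 = 468, center_x_3 = 100, center_y_3 = 128, radius_3 = 60, px2_4 = 236, py2_4 = 384, px2_5 = 404, py2_5 = 396, center_x_6 = 240, center_y_6 = 224, radius_6 = 16, px0_7 = 140, py0_7 = 352, px1_7 = 220, py1_7 = 420, px1_8 = 524, center_x_9 = 476, center_y_9 = 552, center_x_10 = 312, center_y_10 = 412, radius_10 = 40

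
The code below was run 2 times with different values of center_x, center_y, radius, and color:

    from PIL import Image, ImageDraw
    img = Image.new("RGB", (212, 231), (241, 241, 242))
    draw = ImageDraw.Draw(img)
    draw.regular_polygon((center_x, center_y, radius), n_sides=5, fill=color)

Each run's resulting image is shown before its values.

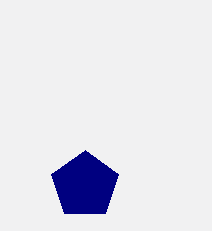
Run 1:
center_x = 85, center_y = 185, radius = 35, color = 'navy'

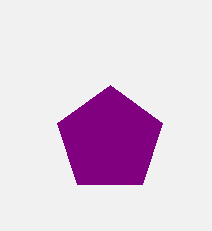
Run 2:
center_x = 110
center_y = 140
radius = 55
color = 'purple'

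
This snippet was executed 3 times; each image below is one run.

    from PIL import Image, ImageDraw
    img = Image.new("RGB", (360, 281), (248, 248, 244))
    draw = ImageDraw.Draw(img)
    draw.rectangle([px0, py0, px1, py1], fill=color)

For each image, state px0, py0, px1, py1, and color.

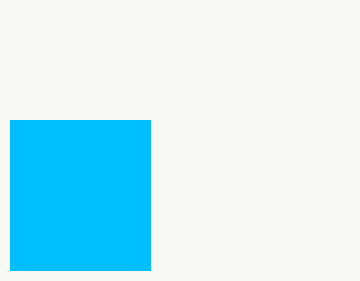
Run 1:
px0 = 10, py0 = 120, px1 = 150, py1 = 270, color = 'deepskyblue'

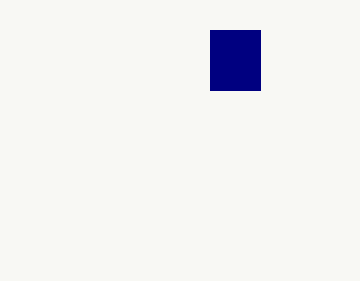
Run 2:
px0 = 210
py0 = 30
px1 = 260
py1 = 90
color = 'navy'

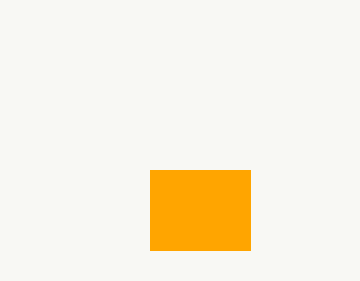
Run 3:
px0 = 150
py0 = 170
px1 = 250
py1 = 250
color = 'orange'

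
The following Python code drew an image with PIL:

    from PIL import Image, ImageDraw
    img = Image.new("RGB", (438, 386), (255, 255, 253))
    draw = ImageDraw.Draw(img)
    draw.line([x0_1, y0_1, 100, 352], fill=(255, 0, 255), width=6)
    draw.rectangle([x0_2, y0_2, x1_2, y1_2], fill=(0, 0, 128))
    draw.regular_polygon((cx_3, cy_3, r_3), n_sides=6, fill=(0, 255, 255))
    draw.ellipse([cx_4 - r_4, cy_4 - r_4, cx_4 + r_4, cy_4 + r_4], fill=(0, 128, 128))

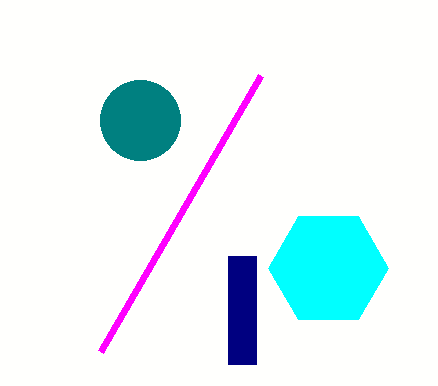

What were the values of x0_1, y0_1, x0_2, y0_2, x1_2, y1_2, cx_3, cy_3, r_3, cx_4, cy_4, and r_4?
x0_1 = 260, y0_1 = 76, x0_2 = 228, y0_2 = 256, x1_2 = 256, y1_2 = 364, cx_3 = 328, cy_3 = 268, r_3 = 60, cx_4 = 140, cy_4 = 120, r_4 = 40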